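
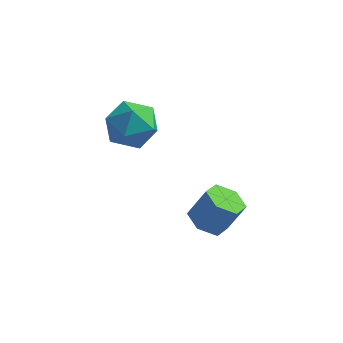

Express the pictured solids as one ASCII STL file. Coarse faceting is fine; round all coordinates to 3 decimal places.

solid 
facet normal -0.444 -0.202 -0.873
outer loop
vertex 2.886 2.506 -1.915
vertex 2.105 2.338 -1.479
vertex 2.293 3.18 -1.769
endloop
endfacet
facet normal 0.615 0.641 -0.460
outer loop
vertex 2.886 2.506 -1.915
vertex 2.293 3.18 -1.769
vertex 3.556 2.81 -0.596
endloop
endfacet
facet normal 0.615 0.641 -0.460
outer loop
vertex 3.556 2.81 -0.596
vertex 2.293 3.18 -1.769
vertex 2.962 3.484 -0.45
endloop
endfacet
facet normal 0.443 0.201 0.874
outer loop
vertex 3.556 2.81 -0.596
vertex 2.962 3.484 -0.45
vertex 2.775 2.642 -0.161
endloop
endfacet
facet normal -0.444 -0.202 -0.873
outer loop
vertex 2.293 3.18 -1.769
vertex 2.105 2.338 -1.479
vertex 1.511 3.012 -1.333
endloop
endfacet
facet normal -0.257 0.962 -0.091
outer loop
vertex 2.293 3.18 -1.769
vertex 1.511 3.012 -1.333
vertex 2.962 3.484 -0.45
endloop
endfacet
facet normal -0.258 0.962 -0.091
outer loop
vertex 2.962 3.484 -0.45
vertex 1.511 3.012 -1.333
vertex 2.181 3.316 -0.015
endloop
endfacet
facet normal 0.443 0.201 0.874
outer loop
vertex 2.962 3.484 -0.45
vertex 2.181 3.316 -0.015
vertex 2.775 2.642 -0.161
endloop
endfacet
facet normal -0.443 -0.201 -0.874
outer loop
vertex 1.511 3.012 -1.333
vertex 2.105 2.338 -1.479
vertex 1.324 2.17 -1.044
endloop
endfacet
facet normal -0.872 0.321 0.369
outer loop
vertex 1.511 3.012 -1.333
vertex 1.324 2.17 -1.044
vertex 2.181 3.316 -0.015
endloop
endfacet
facet normal -0.872 0.321 0.369
outer loop
vertex 2.181 3.316 -0.015
vertex 1.324 2.17 -1.044
vertex 1.994 2.474 0.275
endloop
endfacet
facet normal 0.444 0.202 0.873
outer loop
vertex 2.181 3.316 -0.015
vertex 1.994 2.474 0.275
vertex 2.775 2.642 -0.161
endloop
endfacet
facet normal -0.443 -0.201 -0.874
outer loop
vertex 1.324 2.17 -1.044
vertex 2.105 2.338 -1.479
vertex 1.918 1.496 -1.19
endloop
endfacet
facet normal -0.614 -0.641 0.460
outer loop
vertex 1.324 2.17 -1.044
vertex 1.918 1.496 -1.19
vertex 1.994 2.474 0.275
endloop
endfacet
facet normal -0.615 -0.641 0.460
outer loop
vertex 1.994 2.474 0.275
vertex 1.918 1.496 -1.19
vertex 2.587 1.8 0.129
endloop
endfacet
facet normal 0.444 0.202 0.873
outer loop
vertex 1.994 2.474 0.275
vertex 2.587 1.8 0.129
vertex 2.775 2.642 -0.161
endloop
endfacet
facet normal -0.443 -0.201 -0.874
outer loop
vertex 1.918 1.496 -1.19
vertex 2.105 2.338 -1.479
vertex 2.699 1.664 -1.625
endloop
endfacet
facet normal 0.258 -0.962 0.091
outer loop
vertex 1.918 1.496 -1.19
vertex 2.699 1.664 -1.625
vertex 2.587 1.8 0.129
endloop
endfacet
facet normal 0.257 -0.962 0.091
outer loop
vertex 2.587 1.8 0.129
vertex 2.699 1.664 -1.625
vertex 3.369 1.968 -0.307
endloop
endfacet
facet normal 0.444 0.202 0.873
outer loop
vertex 2.587 1.8 0.129
vertex 3.369 1.968 -0.307
vertex 2.775 2.642 -0.161
endloop
endfacet
facet normal -0.444 -0.202 -0.873
outer loop
vertex 2.699 1.664 -1.625
vertex 2.105 2.338 -1.479
vertex 2.886 2.506 -1.915
endloop
endfacet
facet normal 0.872 -0.321 -0.369
outer loop
vertex 2.699 1.664 -1.625
vertex 2.886 2.506 -1.915
vertex 3.369 1.968 -0.307
endloop
endfacet
facet normal 0.872 -0.320 -0.369
outer loop
vertex 3.369 1.968 -0.307
vertex 2.886 2.506 -1.915
vertex 3.556 2.81 -0.596
endloop
endfacet
facet normal 0.443 0.201 0.874
outer loop
vertex 3.369 1.968 -0.307
vertex 3.556 2.81 -0.596
vertex 2.775 2.642 -0.161
endloop
endfacet
facet normal -0.589 0.806 0.061
outer loop
vertex -1.121 3.827 3.244
vertex -2.09 3.122 3.197
vertex -1.601 3.4 4.256
endloop
endfacet
facet normal 0.029 0.916 0.400
outer loop
vertex -1.121 3.827 3.244
vertex -1.601 3.4 4.256
vertex -0.41 3.422 4.119
endloop
endfacet
facet normal 0.557 0.827 -0.070
outer loop
vertex -1.121 3.827 3.244
vertex -0.41 3.422 4.119
vertex -0.163 3.159 2.976
endloop
endfacet
facet normal 0.266 0.662 -0.700
outer loop
vertex -1.121 3.827 3.244
vertex -0.163 3.159 2.976
vertex -1.201 2.973 2.406
endloop
endfacet
facet normal -0.442 0.649 -0.619
outer loop
vertex -1.121 3.827 3.244
vertex -1.201 2.973 2.406
vertex -2.09 3.122 3.197
endloop
endfacet
facet normal 0.096 0.415 0.904
outer loop
vertex -0.41 3.422 4.119
vertex -1.601 3.4 4.256
vertex -0.939 2.467 4.614
endloop
endfacet
facet normal -0.904 0.237 0.355
outer loop
vertex -1.601 3.4 4.256
vertex -2.09 3.122 3.197
vertex -1.977 2.281 4.044
endloop
endfacet
facet normal -0.666 -0.017 -0.746
outer loop
vertex -2.09 3.122 3.197
vertex -1.201 2.973 2.406
vertex -1.73 2.018 2.901
endloop
endfacet
facet normal 0.481 0.005 -0.877
outer loop
vertex -1.201 2.973 2.406
vertex -0.163 3.159 2.976
vertex -0.539 2.04 2.764
endloop
endfacet
facet normal 0.952 0.272 0.143
outer loop
vertex -0.163 3.159 2.976
vertex -0.41 3.422 4.119
vertex -0.05 2.318 3.823
endloop
endfacet
facet normal -0.266 -0.662 0.700
outer loop
vertex -1.019 1.613 3.776
vertex -0.939 2.467 4.614
vertex -1.977 2.281 4.044
endloop
endfacet
facet normal -0.557 -0.827 0.070
outer loop
vertex -1.019 1.613 3.776
vertex -1.977 2.281 4.044
vertex -1.73 2.018 2.901
endloop
endfacet
facet normal -0.029 -0.916 -0.400
outer loop
vertex -1.019 1.613 3.776
vertex -1.73 2.018 2.901
vertex -0.539 2.04 2.764
endloop
endfacet
facet normal 0.589 -0.806 -0.061
outer loop
vertex -1.019 1.613 3.776
vertex -0.539 2.04 2.764
vertex -0.05 2.318 3.823
endloop
endfacet
facet normal 0.442 -0.649 0.619
outer loop
vertex -1.019 1.613 3.776
vertex -0.05 2.318 3.823
vertex -0.939 2.467 4.614
endloop
endfacet
facet normal -0.481 -0.005 0.877
outer loop
vertex -1.977 2.281 4.044
vertex -0.939 2.467 4.614
vertex -1.601 3.4 4.256
endloop
endfacet
facet normal -0.952 -0.272 -0.143
outer loop
vertex -1.73 2.018 2.901
vertex -1.977 2.281 4.044
vertex -2.09 3.122 3.197
endloop
endfacet
facet normal -0.096 -0.415 -0.904
outer loop
vertex -0.539 2.04 2.764
vertex -1.73 2.018 2.901
vertex -1.201 2.973 2.406
endloop
endfacet
facet normal 0.904 -0.237 -0.355
outer loop
vertex -0.05 2.318 3.823
vertex -0.539 2.04 2.764
vertex -0.163 3.159 2.976
endloop
endfacet
facet normal 0.666 0.017 0.746
outer loop
vertex -0.939 2.467 4.614
vertex -0.05 2.318 3.823
vertex -0.41 3.422 4.119
endloop
endfacet

endsolid


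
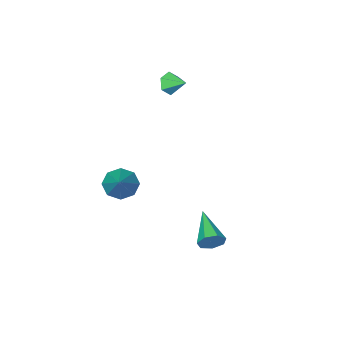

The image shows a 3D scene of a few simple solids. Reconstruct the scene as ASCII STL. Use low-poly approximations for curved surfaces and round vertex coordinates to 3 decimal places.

solid 
facet normal -0.457 -0.626 -0.632
outer loop
vertex 1.056 -1.195 -3.097
vertex 0.745 -1.633 -2.439
vertex 0.478 -0.971 -2.901
endloop
endfacet
facet normal 0.195 0.881 -0.432
outer loop
vertex 1.056 -1.195 -3.097
vertex 0.478 -0.971 -2.901
vertex 1.655 -0.387 -1.181
endloop
endfacet
facet normal -0.458 -0.626 -0.632
outer loop
vertex 0.478 -0.971 -2.901
vertex 0.745 -1.633 -2.439
vertex 0.056 -1.135 -2.433
endloop
endfacet
facet normal -0.399 0.916 -0.038
outer loop
vertex 0.478 -0.971 -2.901
vertex 0.056 -1.135 -2.433
vertex 1.655 -0.387 -1.181
endloop
endfacet
facet normal -0.457 -0.625 -0.632
outer loop
vertex 0.056 -1.135 -2.433
vertex 0.745 -1.633 -2.439
vertex 0.038 -1.591 -1.969
endloop
endfacet
facet normal -0.659 0.549 0.514
outer loop
vertex 0.056 -1.135 -2.433
vertex 0.038 -1.591 -1.969
vertex 1.655 -0.387 -1.181
endloop
endfacet
facet normal -0.457 -0.626 -0.632
outer loop
vertex 0.038 -1.591 -1.969
vertex 0.745 -1.633 -2.439
vertex 0.434 -2.071 -1.78
endloop
endfacet
facet normal -0.435 -0.005 0.900
outer loop
vertex 0.038 -1.591 -1.969
vertex 0.434 -2.071 -1.78
vertex 1.655 -0.387 -1.181
endloop
endfacet
facet normal -0.456 -0.627 -0.632
outer loop
vertex 0.434 -2.071 -1.78
vertex 0.745 -1.633 -2.439
vertex 1.012 -2.294 -1.976
endloop
endfacet
facet normal 0.141 -0.421 0.896
outer loop
vertex 0.434 -2.071 -1.78
vertex 1.012 -2.294 -1.976
vertex 1.655 -0.387 -1.181
endloop
endfacet
facet normal -0.458 -0.627 -0.631
outer loop
vertex 1.012 -2.294 -1.976
vertex 0.745 -1.633 -2.439
vertex 1.434 -2.131 -2.444
endloop
endfacet
facet normal 0.734 -0.457 0.503
outer loop
vertex 1.012 -2.294 -1.976
vertex 1.434 -2.131 -2.444
vertex 1.655 -0.387 -1.181
endloop
endfacet
facet normal -0.457 -0.626 -0.632
outer loop
vertex 1.434 -2.131 -2.444
vertex 0.745 -1.633 -2.439
vertex 1.452 -1.675 -2.908
endloop
endfacet
facet normal 0.995 -0.090 -0.050
outer loop
vertex 1.434 -2.131 -2.444
vertex 1.452 -1.675 -2.908
vertex 1.655 -0.387 -1.181
endloop
endfacet
facet normal -0.457 -0.626 -0.632
outer loop
vertex 1.452 -1.675 -2.908
vertex 0.745 -1.633 -2.439
vertex 1.056 -1.195 -3.097
endloop
endfacet
facet normal 0.771 0.464 -0.437
outer loop
vertex 1.452 -1.675 -2.908
vertex 1.056 -1.195 -3.097
vertex 1.655 -0.387 -1.181
endloop
endfacet
facet normal 0.382 0.854 -0.353
outer loop
vertex -0.118 3.432 -3.268
vertex -0.531 3.404 -3.782
vertex -0.624 3.689 -3.194
endloop
endfacet
facet normal 0.145 0.001 0.989
outer loop
vertex -0.118 3.432 -3.268
vertex -0.624 3.689 -3.194
vertex -1.269 1.756 -3.098
endloop
endfacet
facet normal 0.383 0.854 -0.353
outer loop
vertex -0.624 3.689 -3.194
vertex -0.531 3.404 -3.782
vertex -1.06 3.732 -3.563
endloop
endfacet
facet normal -0.613 0.242 0.752
outer loop
vertex -0.624 3.689 -3.194
vertex -1.06 3.732 -3.563
vertex -1.269 1.756 -3.098
endloop
endfacet
facet normal 0.382 0.853 -0.355
outer loop
vertex -1.06 3.732 -3.563
vertex -0.531 3.404 -3.782
vertex -1.098 3.527 -4.096
endloop
endfacet
facet normal -0.993 0.112 0.028
outer loop
vertex -1.06 3.732 -3.563
vertex -1.098 3.527 -4.096
vertex -1.269 1.756 -3.098
endloop
endfacet
facet normal 0.382 0.853 -0.356
outer loop
vertex -1.098 3.527 -4.096
vertex -0.531 3.404 -3.782
vertex -0.709 3.229 -4.393
endloop
endfacet
facet normal -0.711 -0.292 -0.639
outer loop
vertex -1.098 3.527 -4.096
vertex -0.709 3.229 -4.393
vertex -1.269 1.756 -3.098
endloop
endfacet
facet normal 0.382 0.853 -0.356
outer loop
vertex -0.709 3.229 -4.393
vertex -0.531 3.404 -3.782
vertex -0.186 3.063 -4.23
endloop
endfacet
facet normal 0.022 -0.665 -0.747
outer loop
vertex -0.709 3.229 -4.393
vertex -0.186 3.063 -4.23
vertex -1.269 1.756 -3.098
endloop
endfacet
facet normal 0.383 0.853 -0.354
outer loop
vertex -0.186 3.063 -4.23
vertex -0.531 3.404 -3.782
vertex 0.077 3.153 -3.729
endloop
endfacet
facet normal 0.654 -0.726 -0.213
outer loop
vertex -0.186 3.063 -4.23
vertex 0.077 3.153 -3.729
vertex -1.269 1.756 -3.098
endloop
endfacet
facet normal 0.383 0.853 -0.354
outer loop
vertex 0.077 3.153 -3.729
vertex -0.531 3.404 -3.782
vertex -0.118 3.432 -3.268
endloop
endfacet
facet normal 0.708 -0.430 0.560
outer loop
vertex 0.077 3.153 -3.729
vertex -0.118 3.432 -3.268
vertex -1.269 1.756 -3.098
endloop
endfacet
facet normal 0.245 -0.881 -0.404
outer loop
vertex -2.185 -2.657 2.854
vertex -2.626 -2.565 2.386
vertex -2.016 -2.357 2.302
endloop
endfacet
facet normal 0.697 0.519 0.495
outer loop
vertex -2.185 -2.657 2.854
vertex -2.016 -2.357 2.302
vertex -2.874 -1.675 2.794
endloop
endfacet
facet normal 0.245 -0.881 -0.404
outer loop
vertex -2.016 -2.357 2.302
vertex -2.626 -2.565 2.386
vertex -2.458 -2.265 1.834
endloop
endfacet
facet normal 0.485 0.823 -0.296
outer loop
vertex -2.016 -2.357 2.302
vertex -2.458 -2.265 1.834
vertex -2.874 -1.675 2.794
endloop
endfacet
facet normal 0.245 -0.881 -0.404
outer loop
vertex -2.458 -2.265 1.834
vertex -2.626 -2.565 2.386
vertex -3.068 -2.473 1.918
endloop
endfacet
facet normal -0.332 0.733 -0.594
outer loop
vertex -2.458 -2.265 1.834
vertex -3.068 -2.473 1.918
vertex -2.874 -1.675 2.794
endloop
endfacet
facet normal 0.245 -0.881 -0.405
outer loop
vertex -3.068 -2.473 1.918
vertex -2.626 -2.565 2.386
vertex -3.236 -2.773 2.469
endloop
endfacet
facet normal -0.936 0.338 -0.101
outer loop
vertex -3.068 -2.473 1.918
vertex -3.236 -2.773 2.469
vertex -2.874 -1.675 2.794
endloop
endfacet
facet normal 0.245 -0.881 -0.404
outer loop
vertex -3.236 -2.773 2.469
vertex -2.626 -2.565 2.386
vertex -2.795 -2.865 2.937
endloop
endfacet
facet normal -0.724 0.035 0.689
outer loop
vertex -3.236 -2.773 2.469
vertex -2.795 -2.865 2.937
vertex -2.874 -1.675 2.794
endloop
endfacet
facet normal 0.245 -0.881 -0.404
outer loop
vertex -2.795 -2.865 2.937
vertex -2.626 -2.565 2.386
vertex -2.185 -2.657 2.854
endloop
endfacet
facet normal 0.092 0.125 0.988
outer loop
vertex -2.795 -2.865 2.937
vertex -2.185 -2.657 2.854
vertex -2.874 -1.675 2.794
endloop
endfacet

endsolid


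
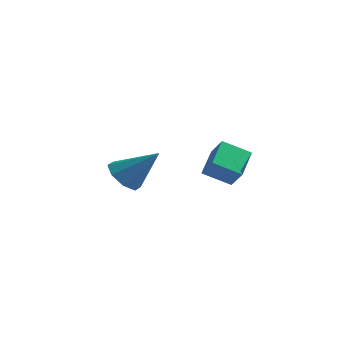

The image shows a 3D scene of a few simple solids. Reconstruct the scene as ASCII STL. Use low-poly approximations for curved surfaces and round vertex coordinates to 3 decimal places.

solid 
facet normal -0.599 0.337 -0.727
outer loop
vertex 1.617 0.783 3.533
vertex 2.684 1.313 2.899
vertex 1.809 -0.51 2.776
endloop
endfacet
facet normal -0.791 -0.393 0.470
outer loop
vertex 2.456 -0.873 3.561
vertex 1.617 0.783 3.533
vertex 1.809 -0.51 2.776
endloop
endfacet
facet normal -0.599 0.336 -0.727
outer loop
vertex 1.809 -0.51 2.776
vertex 2.684 1.313 2.899
vertex 2.877 0.02 2.142
endloop
endfacet
facet normal 0.127 -0.856 -0.501
outer loop
vertex 2.877 0.02 2.142
vertex 2.456 -0.873 3.561
vertex 1.809 -0.51 2.776
endloop
endfacet
facet normal -0.128 0.856 0.501
outer loop
vertex 1.617 0.783 3.533
vertex 3.331 0.95 3.684
vertex 2.684 1.313 2.899
endloop
endfacet
facet normal -0.791 -0.393 0.469
outer loop
vertex 2.263 0.42 4.318
vertex 1.617 0.783 3.533
vertex 2.456 -0.873 3.561
endloop
endfacet
facet normal -0.128 0.856 0.501
outer loop
vertex 2.263 0.42 4.318
vertex 3.331 0.95 3.684
vertex 1.617 0.783 3.533
endloop
endfacet
facet normal 0.790 0.393 -0.470
outer loop
vertex 2.684 1.313 2.899
vertex 3.331 0.95 3.684
vertex 2.877 0.02 2.142
endloop
endfacet
facet normal 0.128 -0.856 -0.501
outer loop
vertex 3.523 -0.343 2.927
vertex 2.456 -0.873 3.561
vertex 2.877 0.02 2.142
endloop
endfacet
facet normal 0.791 0.392 -0.470
outer loop
vertex 2.877 0.02 2.142
vertex 3.331 0.95 3.684
vertex 3.523 -0.343 2.927
endloop
endfacet
facet normal 0.599 -0.336 0.727
outer loop
vertex 3.523 -0.343 2.927
vertex 2.263 0.42 4.318
vertex 2.456 -0.873 3.561
endloop
endfacet
facet normal 0.599 -0.337 0.727
outer loop
vertex 3.331 0.95 3.684
vertex 2.263 0.42 4.318
vertex 3.523 -0.343 2.927
endloop
endfacet
facet normal -0.701 -0.182 -0.689
outer loop
vertex -2.076 1.615 0.658
vertex -2.629 1.19 1.333
vertex -2.532 2.094 0.995
endloop
endfacet
facet normal 0.610 0.753 -0.246
outer loop
vertex -2.076 1.615 0.658
vertex -2.532 2.094 0.995
vertex -1.171 1.57 2.767
endloop
endfacet
facet normal -0.701 -0.183 -0.689
outer loop
vertex -2.532 2.094 0.995
vertex -2.629 1.19 1.333
vertex -3.045 2.044 1.53
endloop
endfacet
facet normal 0.114 0.973 0.200
outer loop
vertex -2.532 2.094 0.995
vertex -3.045 2.044 1.53
vertex -1.171 1.57 2.767
endloop
endfacet
facet normal -0.701 -0.182 -0.689
outer loop
vertex -3.045 2.044 1.53
vertex -2.629 1.19 1.333
vertex -3.314 1.494 1.949
endloop
endfacet
facet normal -0.287 0.665 0.689
outer loop
vertex -3.045 2.044 1.53
vertex -3.314 1.494 1.949
vertex -1.171 1.57 2.767
endloop
endfacet
facet normal -0.701 -0.183 -0.689
outer loop
vertex -3.314 1.494 1.949
vertex -2.629 1.19 1.333
vertex -3.182 0.765 2.008
endloop
endfacet
facet normal -0.357 0.011 0.934
outer loop
vertex -3.314 1.494 1.949
vertex -3.182 0.765 2.008
vertex -1.171 1.57 2.767
endloop
endfacet
facet normal -0.701 -0.182 -0.689
outer loop
vertex -3.182 0.765 2.008
vertex -2.629 1.19 1.333
vertex -2.726 0.286 1.671
endloop
endfacet
facet normal -0.055 -0.609 0.791
outer loop
vertex -3.182 0.765 2.008
vertex -2.726 0.286 1.671
vertex -1.171 1.57 2.767
endloop
endfacet
facet normal -0.701 -0.183 -0.689
outer loop
vertex -2.726 0.286 1.671
vertex -2.629 1.19 1.333
vertex -2.213 0.336 1.136
endloop
endfacet
facet normal 0.441 -0.829 0.345
outer loop
vertex -2.726 0.286 1.671
vertex -2.213 0.336 1.136
vertex -1.171 1.57 2.767
endloop
endfacet
facet normal -0.701 -0.182 -0.689
outer loop
vertex -2.213 0.336 1.136
vertex -2.629 1.19 1.333
vertex -1.944 0.886 0.717
endloop
endfacet
facet normal 0.841 -0.521 -0.144
outer loop
vertex -2.213 0.336 1.136
vertex -1.944 0.886 0.717
vertex -1.171 1.57 2.767
endloop
endfacet
facet normal -0.701 -0.183 -0.689
outer loop
vertex -1.944 0.886 0.717
vertex -2.629 1.19 1.333
vertex -2.076 1.615 0.658
endloop
endfacet
facet normal 0.912 0.134 -0.388
outer loop
vertex -1.944 0.886 0.717
vertex -2.076 1.615 0.658
vertex -1.171 1.57 2.767
endloop
endfacet

endsolid


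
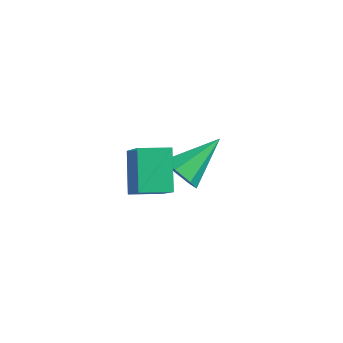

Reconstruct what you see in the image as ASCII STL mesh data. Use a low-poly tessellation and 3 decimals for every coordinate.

solid 
facet normal -0.571 -0.811 0.124
outer loop
vertex -1.986 -0.965 -0.828
vertex -2.752 -0.259 0.265
vertex -3.025 -0.4 -1.92
endloop
endfacet
facet normal 0.507 -0.468 -0.724
outer loop
vertex -2.448 0.419 -2.045
vertex -1.986 -0.965 -0.828
vertex -3.025 -0.4 -1.92
endloop
endfacet
facet normal -0.571 -0.811 0.124
outer loop
vertex -3.025 -0.4 -1.92
vertex -2.752 -0.259 0.265
vertex -3.791 0.306 -0.827
endloop
endfacet
facet normal -0.645 0.351 -0.679
outer loop
vertex -3.791 0.306 -0.827
vertex -2.448 0.419 -2.045
vertex -3.025 -0.4 -1.92
endloop
endfacet
facet normal 0.645 -0.351 0.679
outer loop
vertex -1.986 -0.965 -0.828
vertex -2.175 0.56 0.14
vertex -2.752 -0.259 0.265
endloop
endfacet
facet normal 0.507 -0.468 -0.724
outer loop
vertex -1.409 -0.146 -0.953
vertex -1.986 -0.965 -0.828
vertex -2.448 0.419 -2.045
endloop
endfacet
facet normal 0.645 -0.351 0.679
outer loop
vertex -1.409 -0.146 -0.953
vertex -2.175 0.56 0.14
vertex -1.986 -0.965 -0.828
endloop
endfacet
facet normal -0.507 0.468 0.724
outer loop
vertex -2.752 -0.259 0.265
vertex -2.175 0.56 0.14
vertex -3.791 0.306 -0.827
endloop
endfacet
facet normal -0.645 0.351 -0.679
outer loop
vertex -3.214 1.125 -0.952
vertex -2.448 0.419 -2.045
vertex -3.791 0.306 -0.827
endloop
endfacet
facet normal -0.507 0.468 0.724
outer loop
vertex -3.791 0.306 -0.827
vertex -2.175 0.56 0.14
vertex -3.214 1.125 -0.952
endloop
endfacet
facet normal 0.571 0.811 -0.124
outer loop
vertex -3.214 1.125 -0.952
vertex -1.409 -0.146 -0.953
vertex -2.448 0.419 -2.045
endloop
endfacet
facet normal 0.571 0.811 -0.124
outer loop
vertex -2.175 0.56 0.14
vertex -1.409 -0.146 -0.953
vertex -3.214 1.125 -0.952
endloop
endfacet
facet normal -0.133 -0.850 -0.510
outer loop
vertex -3.146 2.558 -3.58
vertex -3.781 2.43 -3.201
vertex -3.688 2.802 -3.845
endloop
endfacet
facet normal 0.550 0.644 -0.532
outer loop
vertex -3.146 2.558 -3.58
vertex -3.688 2.802 -3.845
vertex -3.539 3.97 -2.279
endloop
endfacet
facet normal -0.133 -0.850 -0.510
outer loop
vertex -3.688 2.802 -3.845
vertex -3.781 2.43 -3.201
vertex -4.299 2.766 -3.626
endloop
endfacet
facet normal -0.248 0.788 -0.564
outer loop
vertex -3.688 2.802 -3.845
vertex -4.299 2.766 -3.626
vertex -3.539 3.97 -2.279
endloop
endfacet
facet normal -0.134 -0.850 -0.509
outer loop
vertex -4.299 2.766 -3.626
vertex -3.781 2.43 -3.201
vertex -4.52 2.478 -3.086
endloop
endfacet
facet normal -0.826 0.563 -0.038
outer loop
vertex -4.299 2.766 -3.626
vertex -4.52 2.478 -3.086
vertex -3.539 3.97 -2.279
endloop
endfacet
facet normal -0.134 -0.851 -0.508
outer loop
vertex -4.52 2.478 -3.086
vertex -3.781 2.43 -3.201
vertex -4.184 2.154 -2.632
endloop
endfacet
facet normal -0.746 0.138 0.651
outer loop
vertex -4.52 2.478 -3.086
vertex -4.184 2.154 -2.632
vertex -3.539 3.97 -2.279
endloop
endfacet
facet normal -0.134 -0.851 -0.508
outer loop
vertex -4.184 2.154 -2.632
vertex -3.781 2.43 -3.201
vertex -3.544 2.038 -2.607
endloop
endfacet
facet normal -0.069 -0.167 0.984
outer loop
vertex -4.184 2.154 -2.632
vertex -3.544 2.038 -2.607
vertex -3.539 3.97 -2.279
endloop
endfacet
facet normal -0.132 -0.851 -0.509
outer loop
vertex -3.544 2.038 -2.607
vertex -3.781 2.43 -3.201
vertex -3.082 2.218 -3.028
endloop
endfacet
facet normal 0.694 -0.122 0.709
outer loop
vertex -3.544 2.038 -2.607
vertex -3.082 2.218 -3.028
vertex -3.539 3.97 -2.279
endloop
endfacet
facet normal -0.132 -0.851 -0.509
outer loop
vertex -3.082 2.218 -3.028
vertex -3.781 2.43 -3.201
vertex -3.146 2.558 -3.58
endloop
endfacet
facet normal 0.971 0.238 0.034
outer loop
vertex -3.082 2.218 -3.028
vertex -3.146 2.558 -3.58
vertex -3.539 3.97 -2.279
endloop
endfacet

endsolid


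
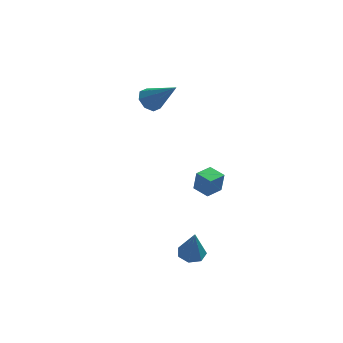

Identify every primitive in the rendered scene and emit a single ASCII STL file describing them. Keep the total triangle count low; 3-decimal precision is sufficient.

solid 
facet normal -0.117 0.264 -0.957
outer loop
vertex 3.884 -2.742 -4.608
vertex 3.126 -2.864 -4.549
vertex 3.52 -2.215 -4.418
endloop
endfacet
facet normal 0.821 0.434 0.371
outer loop
vertex 3.884 -2.742 -4.608
vertex 3.52 -2.215 -4.418
vertex 3.354 -3.376 -2.691
endloop
endfacet
facet normal -0.118 0.265 -0.957
outer loop
vertex 3.52 -2.215 -4.418
vertex 3.126 -2.864 -4.549
vertex 2.859 -2.177 -4.326
endloop
endfacet
facet normal 0.125 0.818 0.562
outer loop
vertex 3.52 -2.215 -4.418
vertex 2.859 -2.177 -4.326
vertex 3.354 -3.376 -2.691
endloop
endfacet
facet normal -0.118 0.265 -0.957
outer loop
vertex 2.859 -2.177 -4.326
vertex 3.126 -2.864 -4.549
vertex 2.4 -2.656 -4.402
endloop
endfacet
facet normal -0.636 0.518 0.572
outer loop
vertex 2.859 -2.177 -4.326
vertex 2.4 -2.656 -4.402
vertex 3.354 -3.376 -2.691
endloop
endfacet
facet normal -0.118 0.264 -0.957
outer loop
vertex 2.4 -2.656 -4.402
vertex 3.126 -2.864 -4.549
vertex 2.487 -3.291 -4.588
endloop
endfacet
facet normal -0.888 -0.237 0.395
outer loop
vertex 2.4 -2.656 -4.402
vertex 2.487 -3.291 -4.588
vertex 3.354 -3.376 -2.691
endloop
endfacet
facet normal -0.117 0.263 -0.958
outer loop
vertex 2.487 -3.291 -4.588
vertex 3.126 -2.864 -4.549
vertex 3.056 -3.605 -4.744
endloop
endfacet
facet normal -0.442 -0.882 0.163
outer loop
vertex 2.487 -3.291 -4.588
vertex 3.056 -3.605 -4.744
vertex 3.354 -3.376 -2.691
endloop
endfacet
facet normal -0.117 0.263 -0.958
outer loop
vertex 3.056 -3.605 -4.744
vertex 3.126 -2.864 -4.549
vertex 3.678 -3.361 -4.753
endloop
endfacet
facet normal 0.365 -0.929 0.051
outer loop
vertex 3.056 -3.605 -4.744
vertex 3.678 -3.361 -4.753
vertex 3.354 -3.376 -2.691
endloop
endfacet
facet normal -0.117 0.263 -0.958
outer loop
vertex 3.678 -3.361 -4.753
vertex 3.126 -2.864 -4.549
vertex 3.884 -2.742 -4.608
endloop
endfacet
facet normal 0.928 -0.343 0.143
outer loop
vertex 3.678 -3.361 -4.753
vertex 3.884 -2.742 -4.608
vertex 3.354 -3.376 -2.691
endloop
endfacet
facet normal -0.687 0.267 -0.676
outer loop
vertex 0.52 4.264 2.18
vertex -0.005 3.741 2.507
vertex 0.178 4.52 2.629
endloop
endfacet
facet normal 0.671 0.735 0.092
outer loop
vertex 0.52 4.264 2.18
vertex 0.178 4.52 2.629
vertex 1.485 3.159 3.973
endloop
endfacet
facet normal -0.687 0.267 -0.675
outer loop
vertex 0.178 4.52 2.629
vertex -0.005 3.741 2.507
vertex -0.271 4.32 3.007
endloop
endfacet
facet normal 0.173 0.771 0.613
outer loop
vertex 0.178 4.52 2.629
vertex -0.271 4.32 3.007
vertex 1.485 3.159 3.973
endloop
endfacet
facet normal -0.686 0.269 -0.676
outer loop
vertex -0.271 4.32 3.007
vertex -0.005 3.741 2.507
vertex -0.565 3.781 3.091
endloop
endfacet
facet normal -0.297 0.303 0.905
outer loop
vertex -0.271 4.32 3.007
vertex -0.565 3.781 3.091
vertex 1.485 3.159 3.973
endloop
endfacet
facet normal -0.686 0.267 -0.676
outer loop
vertex -0.565 3.781 3.091
vertex -0.005 3.741 2.507
vertex -0.53 3.218 2.833
endloop
endfacet
facet normal -0.461 -0.393 0.795
outer loop
vertex -0.565 3.781 3.091
vertex -0.53 3.218 2.833
vertex 1.485 3.159 3.973
endloop
endfacet
facet normal -0.687 0.269 -0.675
outer loop
vertex -0.53 3.218 2.833
vertex -0.005 3.741 2.507
vertex -0.189 2.961 2.384
endloop
endfacet
facet normal -0.225 -0.909 0.350
outer loop
vertex -0.53 3.218 2.833
vertex -0.189 2.961 2.384
vertex 1.485 3.159 3.973
endloop
endfacet
facet normal -0.686 0.268 -0.676
outer loop
vertex -0.189 2.961 2.384
vertex -0.005 3.741 2.507
vertex 0.261 3.161 2.007
endloop
endfacet
facet normal 0.276 -0.946 -0.173
outer loop
vertex -0.189 2.961 2.384
vertex 0.261 3.161 2.007
vertex 1.485 3.159 3.973
endloop
endfacet
facet normal -0.688 0.267 -0.675
outer loop
vertex 0.261 3.161 2.007
vertex -0.005 3.741 2.507
vertex 0.554 3.701 1.922
endloop
endfacet
facet normal 0.746 -0.478 -0.465
outer loop
vertex 0.261 3.161 2.007
vertex 0.554 3.701 1.922
vertex 1.485 3.159 3.973
endloop
endfacet
facet normal -0.687 0.268 -0.675
outer loop
vertex 0.554 3.701 1.922
vertex -0.005 3.741 2.507
vertex 0.52 4.264 2.18
endloop
endfacet
facet normal 0.909 0.218 -0.355
outer loop
vertex 0.554 3.701 1.922
vertex 0.52 4.264 2.18
vertex 1.485 3.159 3.973
endloop
endfacet
facet normal -0.799 0.589 0.123
outer loop
vertex 2.812 1.288 -1.388
vertex 3.441 2.152 -1.436
vertex 2.656 1.334 -2.617
endloop
endfacet
facet normal -0.588 -0.808 0.044
outer loop
vertex 3.479 0.728 -2.744
vertex 2.812 1.288 -1.388
vertex 2.656 1.334 -2.617
endloop
endfacet
facet normal -0.799 0.589 0.123
outer loop
vertex 2.656 1.334 -2.617
vertex 3.441 2.152 -1.436
vertex 3.285 2.198 -2.665
endloop
endfacet
facet normal -0.126 0.037 -0.991
outer loop
vertex 3.285 2.198 -2.665
vertex 3.479 0.728 -2.744
vertex 2.656 1.334 -2.617
endloop
endfacet
facet normal 0.126 -0.037 0.991
outer loop
vertex 2.812 1.288 -1.388
vertex 4.264 1.546 -1.563
vertex 3.441 2.152 -1.436
endloop
endfacet
facet normal -0.588 -0.808 0.044
outer loop
vertex 3.635 0.682 -1.515
vertex 2.812 1.288 -1.388
vertex 3.479 0.728 -2.744
endloop
endfacet
facet normal 0.126 -0.037 0.991
outer loop
vertex 3.635 0.682 -1.515
vertex 4.264 1.546 -1.563
vertex 2.812 1.288 -1.388
endloop
endfacet
facet normal 0.588 0.808 -0.044
outer loop
vertex 3.441 2.152 -1.436
vertex 4.264 1.546 -1.563
vertex 3.285 2.198 -2.665
endloop
endfacet
facet normal -0.126 0.037 -0.991
outer loop
vertex 4.108 1.592 -2.792
vertex 3.479 0.728 -2.744
vertex 3.285 2.198 -2.665
endloop
endfacet
facet normal 0.588 0.808 -0.044
outer loop
vertex 3.285 2.198 -2.665
vertex 4.264 1.546 -1.563
vertex 4.108 1.592 -2.792
endloop
endfacet
facet normal 0.799 -0.589 -0.123
outer loop
vertex 4.108 1.592 -2.792
vertex 3.635 0.682 -1.515
vertex 3.479 0.728 -2.744
endloop
endfacet
facet normal 0.799 -0.589 -0.123
outer loop
vertex 4.264 1.546 -1.563
vertex 3.635 0.682 -1.515
vertex 4.108 1.592 -2.792
endloop
endfacet

endsolid


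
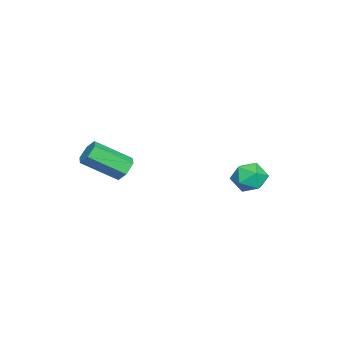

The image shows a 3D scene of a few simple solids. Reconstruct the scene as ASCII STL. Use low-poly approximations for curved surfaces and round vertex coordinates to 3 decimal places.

solid 
facet normal -0.252 0.793 -0.554
outer loop
vertex 3.801 -0.496 2.426
vertex 3.426 -0.322 2.846
vertex 3.986 -0.137 2.856
endloop
endfacet
facet normal 0.916 0.009 -0.402
outer loop
vertex 3.801 -0.496 2.426
vertex 3.986 -0.137 2.856
vertex 4.23 -1.853 3.374
endloop
endfacet
facet normal 0.916 0.009 -0.402
outer loop
vertex 4.23 -1.853 3.374
vertex 3.986 -0.137 2.856
vertex 4.415 -1.494 3.804
endloop
endfacet
facet normal 0.250 -0.793 0.555
outer loop
vertex 4.23 -1.853 3.374
vertex 4.415 -1.494 3.804
vertex 3.854 -1.678 3.794
endloop
endfacet
facet normal -0.252 0.793 -0.554
outer loop
vertex 3.986 -0.137 2.856
vertex 3.426 -0.322 2.846
vertex 3.61 0.037 3.276
endloop
endfacet
facet normal 0.728 0.532 0.432
outer loop
vertex 3.986 -0.137 2.856
vertex 3.61 0.037 3.276
vertex 4.415 -1.494 3.804
endloop
endfacet
facet normal 0.729 0.532 0.431
outer loop
vertex 4.415 -1.494 3.804
vertex 3.61 0.037 3.276
vertex 4.039 -1.319 4.224
endloop
endfacet
facet normal 0.250 -0.793 0.555
outer loop
vertex 4.415 -1.494 3.804
vertex 4.039 -1.319 4.224
vertex 3.854 -1.678 3.794
endloop
endfacet
facet normal -0.251 0.793 -0.555
outer loop
vertex 3.61 0.037 3.276
vertex 3.426 -0.322 2.846
vertex 3.05 -0.147 3.266
endloop
endfacet
facet normal -0.187 0.523 0.832
outer loop
vertex 3.61 0.037 3.276
vertex 3.05 -0.147 3.266
vertex 4.039 -1.319 4.224
endloop
endfacet
facet normal -0.187 0.522 0.832
outer loop
vertex 4.039 -1.319 4.224
vertex 3.05 -0.147 3.266
vertex 3.479 -1.504 4.214
endloop
endfacet
facet normal 0.252 -0.793 0.554
outer loop
vertex 4.039 -1.319 4.224
vertex 3.479 -1.504 4.214
vertex 3.854 -1.678 3.794
endloop
endfacet
facet normal -0.250 0.793 -0.555
outer loop
vertex 3.05 -0.147 3.266
vertex 3.426 -0.322 2.846
vertex 2.865 -0.506 2.836
endloop
endfacet
facet normal -0.916 -0.009 0.402
outer loop
vertex 3.05 -0.147 3.266
vertex 2.865 -0.506 2.836
vertex 3.479 -1.504 4.214
endloop
endfacet
facet normal -0.916 -0.009 0.402
outer loop
vertex 3.479 -1.504 4.214
vertex 2.865 -0.506 2.836
vertex 3.294 -1.863 3.784
endloop
endfacet
facet normal 0.252 -0.793 0.554
outer loop
vertex 3.479 -1.504 4.214
vertex 3.294 -1.863 3.784
vertex 3.854 -1.678 3.794
endloop
endfacet
facet normal -0.250 0.793 -0.555
outer loop
vertex 2.865 -0.506 2.836
vertex 3.426 -0.322 2.846
vertex 3.241 -0.681 2.416
endloop
endfacet
facet normal -0.729 -0.532 -0.431
outer loop
vertex 2.865 -0.506 2.836
vertex 3.241 -0.681 2.416
vertex 3.294 -1.863 3.784
endloop
endfacet
facet normal -0.728 -0.532 -0.432
outer loop
vertex 3.294 -1.863 3.784
vertex 3.241 -0.681 2.416
vertex 3.67 -2.037 3.364
endloop
endfacet
facet normal 0.252 -0.793 0.554
outer loop
vertex 3.294 -1.863 3.784
vertex 3.67 -2.037 3.364
vertex 3.854 -1.678 3.794
endloop
endfacet
facet normal -0.252 0.793 -0.554
outer loop
vertex 3.241 -0.681 2.416
vertex 3.426 -0.322 2.846
vertex 3.801 -0.496 2.426
endloop
endfacet
facet normal 0.187 -0.522 -0.832
outer loop
vertex 3.241 -0.681 2.416
vertex 3.801 -0.496 2.426
vertex 3.67 -2.037 3.364
endloop
endfacet
facet normal 0.186 -0.522 -0.832
outer loop
vertex 3.67 -2.037 3.364
vertex 3.801 -0.496 2.426
vertex 4.23 -1.853 3.374
endloop
endfacet
facet normal 0.251 -0.793 0.555
outer loop
vertex 3.67 -2.037 3.364
vertex 4.23 -1.853 3.374
vertex 3.854 -1.678 3.794
endloop
endfacet
facet normal -0.624 0.656 0.426
outer loop
vertex -0.569 4.404 1.135
vertex -1.192 3.881 1.028
vertex -0.748 3.855 1.718
endloop
endfacet
facet normal 0.036 0.722 0.691
outer loop
vertex -0.569 4.404 1.135
vertex -0.748 3.855 1.718
vertex 0.034 4.004 1.522
endloop
endfacet
facet normal 0.479 0.865 0.148
outer loop
vertex -0.569 4.404 1.135
vertex 0.034 4.004 1.522
vertex 0.074 4.121 0.711
endloop
endfacet
facet normal 0.094 0.888 -0.451
outer loop
vertex -0.569 4.404 1.135
vertex 0.074 4.121 0.711
vertex -0.683 4.046 0.406
endloop
endfacet
facet normal -0.588 0.758 -0.280
outer loop
vertex -0.569 4.404 1.135
vertex -0.683 4.046 0.406
vertex -1.192 3.881 1.028
endloop
endfacet
facet normal 0.225 0.093 0.970
outer loop
vertex 0.034 4.004 1.522
vertex -0.748 3.855 1.718
vertex -0.217 3.234 1.654
endloop
endfacet
facet normal -0.841 -0.014 0.541
outer loop
vertex -0.748 3.855 1.718
vertex -1.192 3.881 1.028
vertex -0.974 3.159 1.349
endloop
endfacet
facet normal -0.784 0.153 -0.601
outer loop
vertex -1.192 3.881 1.028
vertex -0.683 4.046 0.406
vertex -0.934 3.276 0.538
endloop
endfacet
facet normal 0.317 0.362 -0.877
outer loop
vertex -0.683 4.046 0.406
vertex 0.074 4.121 0.711
vertex -0.152 3.425 0.342
endloop
endfacet
facet normal 0.941 0.326 0.093
outer loop
vertex 0.074 4.121 0.711
vertex 0.034 4.004 1.522
vertex 0.292 3.399 1.032
endloop
endfacet
facet normal -0.094 -0.888 0.451
outer loop
vertex -0.331 2.876 0.925
vertex -0.217 3.234 1.654
vertex -0.974 3.159 1.349
endloop
endfacet
facet normal -0.479 -0.865 -0.148
outer loop
vertex -0.331 2.876 0.925
vertex -0.974 3.159 1.349
vertex -0.934 3.276 0.538
endloop
endfacet
facet normal -0.036 -0.722 -0.691
outer loop
vertex -0.331 2.876 0.925
vertex -0.934 3.276 0.538
vertex -0.152 3.425 0.342
endloop
endfacet
facet normal 0.624 -0.656 -0.426
outer loop
vertex -0.331 2.876 0.925
vertex -0.152 3.425 0.342
vertex 0.292 3.399 1.032
endloop
endfacet
facet normal 0.588 -0.758 0.280
outer loop
vertex -0.331 2.876 0.925
vertex 0.292 3.399 1.032
vertex -0.217 3.234 1.654
endloop
endfacet
facet normal -0.317 -0.362 0.877
outer loop
vertex -0.974 3.159 1.349
vertex -0.217 3.234 1.654
vertex -0.748 3.855 1.718
endloop
endfacet
facet normal -0.941 -0.326 -0.093
outer loop
vertex -0.934 3.276 0.538
vertex -0.974 3.159 1.349
vertex -1.192 3.881 1.028
endloop
endfacet
facet normal -0.225 -0.093 -0.970
outer loop
vertex -0.152 3.425 0.342
vertex -0.934 3.276 0.538
vertex -0.683 4.046 0.406
endloop
endfacet
facet normal 0.841 0.014 -0.541
outer loop
vertex 0.292 3.399 1.032
vertex -0.152 3.425 0.342
vertex 0.074 4.121 0.711
endloop
endfacet
facet normal 0.784 -0.153 0.601
outer loop
vertex -0.217 3.234 1.654
vertex 0.292 3.399 1.032
vertex 0.034 4.004 1.522
endloop
endfacet

endsolid


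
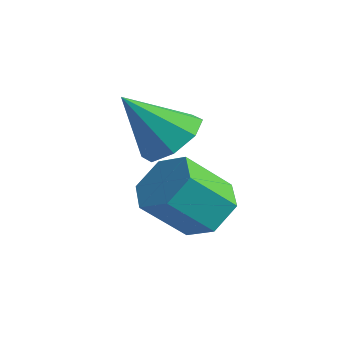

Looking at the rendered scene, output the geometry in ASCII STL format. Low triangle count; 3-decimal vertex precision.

solid 
facet normal 0.283 0.644 -0.711
outer loop
vertex -0.712 0.73 -3.09
vertex -1.465 1.287 -2.885
vertex -0.631 1.422 -2.431
endloop
endfacet
facet normal 0.956 -0.254 0.150
outer loop
vertex -0.712 0.73 -3.09
vertex -0.631 1.422 -2.431
vertex -1.201 -0.385 -1.861
endloop
endfacet
facet normal 0.956 -0.254 0.149
outer loop
vertex -1.201 -0.385 -1.861
vertex -0.631 1.422 -2.431
vertex -1.12 0.307 -1.201
endloop
endfacet
facet normal -0.283 -0.644 0.710
outer loop
vertex -1.201 -0.385 -1.861
vertex -1.12 0.307 -1.201
vertex -1.955 0.173 -1.655
endloop
endfacet
facet normal 0.283 0.644 -0.711
outer loop
vertex -0.631 1.422 -2.431
vertex -1.465 1.287 -2.885
vertex -1.384 1.98 -2.225
endloop
endfacet
facet normal 0.552 0.497 0.670
outer loop
vertex -0.631 1.422 -2.431
vertex -1.384 1.98 -2.225
vertex -1.12 0.307 -1.201
endloop
endfacet
facet normal 0.552 0.497 0.670
outer loop
vertex -1.12 0.307 -1.201
vertex -1.384 1.98 -2.225
vertex -1.873 0.865 -0.995
endloop
endfacet
facet normal -0.283 -0.644 0.711
outer loop
vertex -1.12 0.307 -1.201
vertex -1.873 0.865 -0.995
vertex -1.955 0.173 -1.655
endloop
endfacet
facet normal 0.282 0.644 -0.711
outer loop
vertex -1.384 1.98 -2.225
vertex -1.465 1.287 -2.885
vertex -2.219 1.845 -2.679
endloop
endfacet
facet normal -0.405 0.752 0.521
outer loop
vertex -1.384 1.98 -2.225
vertex -2.219 1.845 -2.679
vertex -1.873 0.865 -0.995
endloop
endfacet
facet normal -0.405 0.752 0.521
outer loop
vertex -1.873 0.865 -0.995
vertex -2.219 1.845 -2.679
vertex -2.708 0.73 -1.45
endloop
endfacet
facet normal -0.283 -0.644 0.711
outer loop
vertex -1.873 0.865 -0.995
vertex -2.708 0.73 -1.45
vertex -1.955 0.173 -1.655
endloop
endfacet
facet normal 0.283 0.644 -0.710
outer loop
vertex -2.219 1.845 -2.679
vertex -1.465 1.287 -2.885
vertex -2.3 1.153 -3.339
endloop
endfacet
facet normal -0.955 0.254 -0.149
outer loop
vertex -2.219 1.845 -2.679
vertex -2.3 1.153 -3.339
vertex -2.708 0.73 -1.45
endloop
endfacet
facet normal -0.956 0.254 -0.149
outer loop
vertex -2.708 0.73 -1.45
vertex -2.3 1.153 -3.339
vertex -2.789 0.038 -2.109
endloop
endfacet
facet normal -0.283 -0.644 0.711
outer loop
vertex -2.708 0.73 -1.45
vertex -2.789 0.038 -2.109
vertex -1.955 0.173 -1.655
endloop
endfacet
facet normal 0.283 0.644 -0.711
outer loop
vertex -2.3 1.153 -3.339
vertex -1.465 1.287 -2.885
vertex -1.547 0.595 -3.545
endloop
endfacet
facet normal -0.552 -0.497 -0.670
outer loop
vertex -2.3 1.153 -3.339
vertex -1.547 0.595 -3.545
vertex -2.789 0.038 -2.109
endloop
endfacet
facet normal -0.552 -0.497 -0.670
outer loop
vertex -2.789 0.038 -2.109
vertex -1.547 0.595 -3.545
vertex -2.036 -0.52 -2.315
endloop
endfacet
facet normal -0.283 -0.644 0.711
outer loop
vertex -2.789 0.038 -2.109
vertex -2.036 -0.52 -2.315
vertex -1.955 0.173 -1.655
endloop
endfacet
facet normal 0.283 0.644 -0.711
outer loop
vertex -1.547 0.595 -3.545
vertex -1.465 1.287 -2.885
vertex -0.712 0.73 -3.09
endloop
endfacet
facet normal 0.405 -0.752 -0.520
outer loop
vertex -1.547 0.595 -3.545
vertex -0.712 0.73 -3.09
vertex -2.036 -0.52 -2.315
endloop
endfacet
facet normal 0.405 -0.752 -0.521
outer loop
vertex -2.036 -0.52 -2.315
vertex -0.712 0.73 -3.09
vertex -1.201 -0.385 -1.861
endloop
endfacet
facet normal -0.282 -0.644 0.711
outer loop
vertex -2.036 -0.52 -2.315
vertex -1.201 -0.385 -1.861
vertex -1.955 0.173 -1.655
endloop
endfacet
facet normal 0.416 0.491 -0.765
outer loop
vertex -2.109 0.695 -0.909
vertex -2.872 1.341 -0.91
vertex -1.983 1.298 -0.454
endloop
endfacet
facet normal 0.631 -0.547 0.550
outer loop
vertex -2.109 0.695 -0.909
vertex -1.983 1.298 -0.454
vertex -3.688 0.379 0.59
endloop
endfacet
facet normal 0.416 0.490 -0.766
outer loop
vertex -1.983 1.298 -0.454
vertex -2.872 1.341 -0.91
vertex -2.378 1.926 -0.267
endloop
endfacet
facet normal 0.499 0.056 0.865
outer loop
vertex -1.983 1.298 -0.454
vertex -2.378 1.926 -0.267
vertex -3.688 0.379 0.59
endloop
endfacet
facet normal 0.416 0.491 -0.766
outer loop
vertex -2.378 1.926 -0.267
vertex -2.872 1.341 -0.91
vertex -3.063 2.211 -0.456
endloop
endfacet
facet normal -0.029 0.503 0.864
outer loop
vertex -2.378 1.926 -0.267
vertex -3.063 2.211 -0.456
vertex -3.688 0.379 0.59
endloop
endfacet
facet normal 0.416 0.491 -0.766
outer loop
vertex -3.063 2.211 -0.456
vertex -2.872 1.341 -0.91
vertex -3.636 1.987 -0.911
endloop
endfacet
facet normal -0.644 0.533 0.549
outer loop
vertex -3.063 2.211 -0.456
vertex -3.636 1.987 -0.911
vertex -3.688 0.379 0.59
endloop
endfacet
facet normal 0.416 0.491 -0.765
outer loop
vertex -3.636 1.987 -0.911
vertex -2.872 1.341 -0.91
vertex -3.761 1.384 -1.366
endloop
endfacet
facet normal -0.987 0.127 0.102
outer loop
vertex -3.636 1.987 -0.911
vertex -3.761 1.384 -1.366
vertex -3.688 0.379 0.59
endloop
endfacet
facet normal 0.416 0.491 -0.765
outer loop
vertex -3.761 1.384 -1.366
vertex -2.872 1.341 -0.91
vertex -3.366 0.756 -1.554
endloop
endfacet
facet normal -0.855 -0.474 -0.212
outer loop
vertex -3.761 1.384 -1.366
vertex -3.366 0.756 -1.554
vertex -3.688 0.379 0.59
endloop
endfacet
facet normal 0.416 0.491 -0.765
outer loop
vertex -3.366 0.756 -1.554
vertex -2.872 1.341 -0.91
vertex -2.681 0.471 -1.364
endloop
endfacet
facet normal -0.325 -0.922 -0.211
outer loop
vertex -3.366 0.756 -1.554
vertex -2.681 0.471 -1.364
vertex -3.688 0.379 0.59
endloop
endfacet
facet normal 0.417 0.491 -0.765
outer loop
vertex -2.681 0.471 -1.364
vertex -2.872 1.341 -0.91
vertex -2.109 0.695 -0.909
endloop
endfacet
facet normal 0.290 -0.951 0.104
outer loop
vertex -2.681 0.471 -1.364
vertex -2.109 0.695 -0.909
vertex -3.688 0.379 0.59
endloop
endfacet

endsolid


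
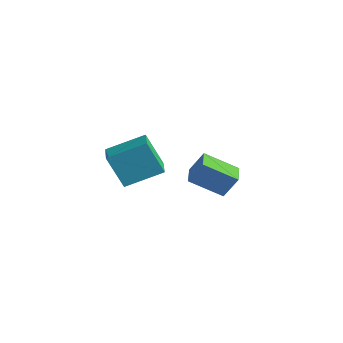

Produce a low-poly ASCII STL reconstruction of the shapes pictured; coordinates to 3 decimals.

solid 
facet normal -0.523 -0.761 -0.383
outer loop
vertex -3.163 -2.804 2.495
vertex -3.782 -2.266 2.271
vertex -2.414 -2.566 0.999
endloop
endfacet
facet normal 0.728 -0.633 0.264
outer loop
vertex -1.498 -1.234 1.669
vertex -3.163 -2.804 2.495
vertex -2.414 -2.566 0.999
endloop
endfacet
facet normal -0.523 -0.762 -0.383
outer loop
vertex -2.414 -2.566 0.999
vertex -3.782 -2.266 2.271
vertex -3.032 -2.029 0.775
endloop
endfacet
facet normal 0.443 0.141 -0.885
outer loop
vertex -3.032 -2.029 0.775
vertex -1.498 -1.234 1.669
vertex -2.414 -2.566 0.999
endloop
endfacet
facet normal -0.443 -0.141 0.885
outer loop
vertex -3.163 -2.804 2.495
vertex -2.866 -0.934 2.941
vertex -3.782 -2.266 2.271
endloop
endfacet
facet normal 0.728 -0.633 0.265
outer loop
vertex -2.248 -1.471 3.165
vertex -3.163 -2.804 2.495
vertex -1.498 -1.234 1.669
endloop
endfacet
facet normal -0.443 -0.141 0.885
outer loop
vertex -2.248 -1.471 3.165
vertex -2.866 -0.934 2.941
vertex -3.163 -2.804 2.495
endloop
endfacet
facet normal -0.727 0.633 -0.264
outer loop
vertex -3.782 -2.266 2.271
vertex -2.866 -0.934 2.941
vertex -3.032 -2.029 0.775
endloop
endfacet
facet normal 0.443 0.141 -0.885
outer loop
vertex -2.117 -0.696 1.445
vertex -1.498 -1.234 1.669
vertex -3.032 -2.029 0.775
endloop
endfacet
facet normal -0.728 0.633 -0.264
outer loop
vertex -3.032 -2.029 0.775
vertex -2.866 -0.934 2.941
vertex -2.117 -0.696 1.445
endloop
endfacet
facet normal 0.523 0.761 0.383
outer loop
vertex -2.117 -0.696 1.445
vertex -2.248 -1.471 3.165
vertex -1.498 -1.234 1.669
endloop
endfacet
facet normal 0.523 0.762 0.383
outer loop
vertex -2.866 -0.934 2.941
vertex -2.248 -1.471 3.165
vertex -2.117 -0.696 1.445
endloop
endfacet
facet normal -0.656 0.744 -0.130
outer loop
vertex -3.553 3.114 -1.58
vertex -2.353 4.023 -2.432
vertex -3.917 2.609 -2.629
endloop
endfacet
facet normal -0.693 -0.525 0.493
outer loop
vertex -3.307 1.917 -2.508
vertex -3.553 3.114 -1.58
vertex -3.917 2.609 -2.629
endloop
endfacet
facet normal -0.656 0.744 -0.131
outer loop
vertex -3.917 2.609 -2.629
vertex -2.353 4.023 -2.432
vertex -2.716 3.518 -3.482
endloop
endfacet
facet normal -0.298 -0.413 -0.860
outer loop
vertex -2.716 3.518 -3.482
vertex -3.307 1.917 -2.508
vertex -3.917 2.609 -2.629
endloop
endfacet
facet normal 0.298 0.413 0.861
outer loop
vertex -3.553 3.114 -1.58
vertex -1.743 3.331 -2.311
vertex -2.353 4.023 -2.432
endloop
endfacet
facet normal -0.695 -0.524 0.492
outer loop
vertex -2.944 2.422 -1.458
vertex -3.553 3.114 -1.58
vertex -3.307 1.917 -2.508
endloop
endfacet
facet normal 0.298 0.414 0.860
outer loop
vertex -2.944 2.422 -1.458
vertex -1.743 3.331 -2.311
vertex -3.553 3.114 -1.58
endloop
endfacet
facet normal 0.694 0.525 -0.493
outer loop
vertex -2.353 4.023 -2.432
vertex -1.743 3.331 -2.311
vertex -2.716 3.518 -3.482
endloop
endfacet
facet normal -0.298 -0.414 -0.860
outer loop
vertex -2.107 2.826 -3.36
vertex -3.307 1.917 -2.508
vertex -2.716 3.518 -3.482
endloop
endfacet
facet normal 0.694 0.524 -0.493
outer loop
vertex -2.716 3.518 -3.482
vertex -1.743 3.331 -2.311
vertex -2.107 2.826 -3.36
endloop
endfacet
facet normal 0.656 -0.743 0.131
outer loop
vertex -2.107 2.826 -3.36
vertex -2.944 2.422 -1.458
vertex -3.307 1.917 -2.508
endloop
endfacet
facet normal 0.656 -0.744 0.131
outer loop
vertex -1.743 3.331 -2.311
vertex -2.944 2.422 -1.458
vertex -2.107 2.826 -3.36
endloop
endfacet

endsolid


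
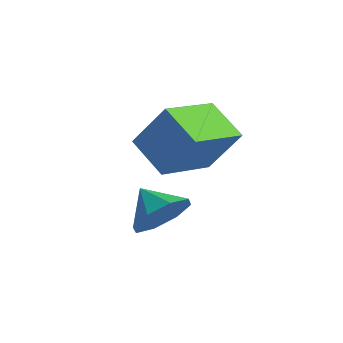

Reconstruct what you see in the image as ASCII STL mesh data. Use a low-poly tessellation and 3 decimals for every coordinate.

solid 
facet normal -0.468 -0.281 -0.838
outer loop
vertex -1.704 2.407 2.431
vertex -2.861 2.616 3.008
vertex -1.687 4.12 1.847
endloop
endfacet
facet normal 0.883 -0.159 -0.441
outer loop
vertex -0.979 4.544 3.112
vertex -1.704 2.407 2.431
vertex -1.687 4.12 1.847
endloop
endfacet
facet normal -0.468 -0.281 -0.838
outer loop
vertex -1.687 4.12 1.847
vertex -2.861 2.616 3.008
vertex -2.844 4.329 2.424
endloop
endfacet
facet normal 0.010 0.946 -0.323
outer loop
vertex -2.844 4.329 2.424
vertex -0.979 4.544 3.112
vertex -1.687 4.12 1.847
endloop
endfacet
facet normal -0.010 -0.946 0.323
outer loop
vertex -1.704 2.407 2.431
vertex -2.153 3.04 4.273
vertex -2.861 2.616 3.008
endloop
endfacet
facet normal 0.883 -0.159 -0.441
outer loop
vertex -0.996 2.831 3.696
vertex -1.704 2.407 2.431
vertex -0.979 4.544 3.112
endloop
endfacet
facet normal -0.010 -0.946 0.323
outer loop
vertex -0.996 2.831 3.696
vertex -2.153 3.04 4.273
vertex -1.704 2.407 2.431
endloop
endfacet
facet normal -0.883 0.159 0.441
outer loop
vertex -2.861 2.616 3.008
vertex -2.153 3.04 4.273
vertex -2.844 4.329 2.424
endloop
endfacet
facet normal 0.010 0.946 -0.323
outer loop
vertex -2.136 4.753 3.689
vertex -0.979 4.544 3.112
vertex -2.844 4.329 2.424
endloop
endfacet
facet normal -0.883 0.159 0.441
outer loop
vertex -2.844 4.329 2.424
vertex -2.153 3.04 4.273
vertex -2.136 4.753 3.689
endloop
endfacet
facet normal 0.468 0.281 0.838
outer loop
vertex -2.136 4.753 3.689
vertex -0.996 2.831 3.696
vertex -0.979 4.544 3.112
endloop
endfacet
facet normal 0.468 0.281 0.838
outer loop
vertex -2.153 3.04 4.273
vertex -0.996 2.831 3.696
vertex -2.136 4.753 3.689
endloop
endfacet
facet normal 0.854 -0.156 -0.496
outer loop
vertex -1.276 2.908 1.492
vertex -1.696 2.419 0.922
vertex -1.508 3.256 0.983
endloop
endfacet
facet normal -0.215 0.758 0.616
outer loop
vertex -1.276 2.908 1.492
vertex -1.508 3.256 0.983
vertex -2.584 2.581 1.438
endloop
endfacet
facet normal 0.854 -0.156 -0.496
outer loop
vertex -1.508 3.256 0.983
vertex -1.696 2.419 0.922
vertex -1.85 3.114 0.439
endloop
endfacet
facet normal -0.501 0.860 0.091
outer loop
vertex -1.508 3.256 0.983
vertex -1.85 3.114 0.439
vertex -2.584 2.581 1.438
endloop
endfacet
facet normal 0.855 -0.155 -0.496
outer loop
vertex -1.85 3.114 0.439
vertex -1.696 2.419 0.922
vertex -2.101 2.565 0.178
endloop
endfacet
facet normal -0.799 0.514 -0.313
outer loop
vertex -1.85 3.114 0.439
vertex -2.101 2.565 0.178
vertex -2.584 2.581 1.438
endloop
endfacet
facet normal 0.854 -0.156 -0.496
outer loop
vertex -2.101 2.565 0.178
vertex -1.696 2.419 0.922
vertex -2.116 1.93 0.352
endloop
endfacet
facet normal -0.931 -0.076 -0.356
outer loop
vertex -2.101 2.565 0.178
vertex -2.116 1.93 0.352
vertex -2.584 2.581 1.438
endloop
endfacet
facet normal 0.854 -0.156 -0.496
outer loop
vertex -2.116 1.93 0.352
vertex -1.696 2.419 0.922
vertex -1.884 1.582 0.861
endloop
endfacet
facet normal -0.823 -0.568 -0.014
outer loop
vertex -2.116 1.93 0.352
vertex -1.884 1.582 0.861
vertex -2.584 2.581 1.438
endloop
endfacet
facet normal 0.854 -0.156 -0.496
outer loop
vertex -1.884 1.582 0.861
vertex -1.696 2.419 0.922
vertex -1.542 1.724 1.405
endloop
endfacet
facet normal -0.536 -0.671 0.512
outer loop
vertex -1.884 1.582 0.861
vertex -1.542 1.724 1.405
vertex -2.584 2.581 1.438
endloop
endfacet
facet normal 0.854 -0.156 -0.497
outer loop
vertex -1.542 1.724 1.405
vertex -1.696 2.419 0.922
vertex -1.29 2.273 1.666
endloop
endfacet
facet normal -0.239 -0.325 0.915
outer loop
vertex -1.542 1.724 1.405
vertex -1.29 2.273 1.666
vertex -2.584 2.581 1.438
endloop
endfacet
facet normal 0.854 -0.155 -0.496
outer loop
vertex -1.29 2.273 1.666
vertex -1.696 2.419 0.922
vertex -1.276 2.908 1.492
endloop
endfacet
facet normal -0.106 0.265 0.958
outer loop
vertex -1.29 2.273 1.666
vertex -1.276 2.908 1.492
vertex -2.584 2.581 1.438
endloop
endfacet

endsolid


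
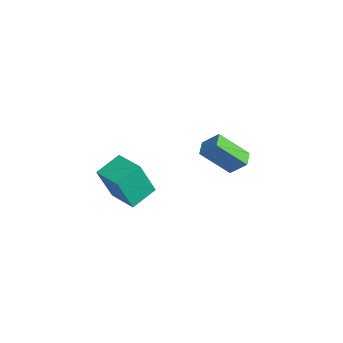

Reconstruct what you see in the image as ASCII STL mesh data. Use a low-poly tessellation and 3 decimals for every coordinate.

solid 
facet normal -0.453 -0.548 -0.703
outer loop
vertex -1.943 2.412 1.738
vertex -2.745 2.878 1.891
vertex -1.391 3.848 0.264
endloop
endfacet
facet normal 0.853 -0.495 -0.163
outer loop
vertex -0.835 4.522 1.129
vertex -1.943 2.412 1.738
vertex -1.391 3.848 0.264
endloop
endfacet
facet normal -0.452 -0.548 -0.703
outer loop
vertex -1.391 3.848 0.264
vertex -2.745 2.878 1.891
vertex -2.193 4.313 0.417
endloop
endfacet
facet normal 0.259 0.674 -0.692
outer loop
vertex -2.193 4.313 0.417
vertex -0.835 4.522 1.129
vertex -1.391 3.848 0.264
endloop
endfacet
facet normal -0.260 -0.674 0.692
outer loop
vertex -1.943 2.412 1.738
vertex -2.189 3.552 2.756
vertex -2.745 2.878 1.891
endloop
endfacet
facet normal 0.854 -0.495 -0.162
outer loop
vertex -1.387 3.087 2.603
vertex -1.943 2.412 1.738
vertex -0.835 4.522 1.129
endloop
endfacet
facet normal -0.259 -0.674 0.692
outer loop
vertex -1.387 3.087 2.603
vertex -2.189 3.552 2.756
vertex -1.943 2.412 1.738
endloop
endfacet
facet normal -0.853 0.495 0.163
outer loop
vertex -2.745 2.878 1.891
vertex -2.189 3.552 2.756
vertex -2.193 4.313 0.417
endloop
endfacet
facet normal 0.259 0.674 -0.692
outer loop
vertex -1.637 4.988 1.282
vertex -0.835 4.522 1.129
vertex -2.193 4.313 0.417
endloop
endfacet
facet normal -0.854 0.495 0.162
outer loop
vertex -2.193 4.313 0.417
vertex -2.189 3.552 2.756
vertex -1.637 4.988 1.282
endloop
endfacet
facet normal 0.453 0.548 0.703
outer loop
vertex -1.637 4.988 1.282
vertex -1.387 3.087 2.603
vertex -0.835 4.522 1.129
endloop
endfacet
facet normal 0.452 0.548 0.704
outer loop
vertex -2.189 3.552 2.756
vertex -1.387 3.087 2.603
vertex -1.637 4.988 1.282
endloop
endfacet
facet normal -0.947 -0.308 -0.096
outer loop
vertex -1.172 -3.226 2.527
vertex -1.664 -1.883 3.071
vertex -1.227 -2.429 0.51
endloop
endfacet
facet normal 0.322 -0.877 -0.356
outer loop
vertex 0.344 -1.917 0.669
vertex -1.172 -3.226 2.527
vertex -1.227 -2.429 0.51
endloop
endfacet
facet normal -0.947 -0.308 -0.096
outer loop
vertex -1.227 -2.429 0.51
vertex -1.664 -1.883 3.071
vertex -1.719 -1.086 1.053
endloop
endfacet
facet normal -0.025 0.367 -0.930
outer loop
vertex -1.719 -1.086 1.053
vertex 0.344 -1.917 0.669
vertex -1.227 -2.429 0.51
endloop
endfacet
facet normal 0.026 -0.367 0.930
outer loop
vertex -1.172 -3.226 2.527
vertex -0.093 -1.371 3.23
vertex -1.664 -1.883 3.071
endloop
endfacet
facet normal 0.322 -0.877 -0.355
outer loop
vertex 0.399 -2.714 2.687
vertex -1.172 -3.226 2.527
vertex 0.344 -1.917 0.669
endloop
endfacet
facet normal 0.025 -0.367 0.930
outer loop
vertex 0.399 -2.714 2.687
vertex -0.093 -1.371 3.23
vertex -1.172 -3.226 2.527
endloop
endfacet
facet normal -0.322 0.878 0.355
outer loop
vertex -1.664 -1.883 3.071
vertex -0.093 -1.371 3.23
vertex -1.719 -1.086 1.053
endloop
endfacet
facet normal -0.025 0.367 -0.930
outer loop
vertex -0.148 -0.574 1.213
vertex 0.344 -1.917 0.669
vertex -1.719 -1.086 1.053
endloop
endfacet
facet normal -0.322 0.877 0.355
outer loop
vertex -1.719 -1.086 1.053
vertex -0.093 -1.371 3.23
vertex -0.148 -0.574 1.213
endloop
endfacet
facet normal 0.947 0.308 0.096
outer loop
vertex -0.148 -0.574 1.213
vertex 0.399 -2.714 2.687
vertex 0.344 -1.917 0.669
endloop
endfacet
facet normal 0.947 0.308 0.096
outer loop
vertex -0.093 -1.371 3.23
vertex 0.399 -2.714 2.687
vertex -0.148 -0.574 1.213
endloop
endfacet

endsolid


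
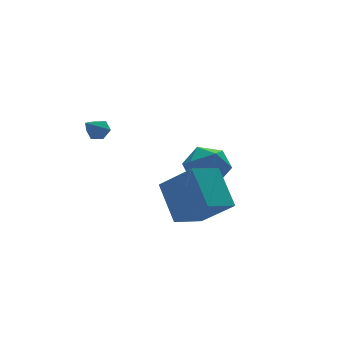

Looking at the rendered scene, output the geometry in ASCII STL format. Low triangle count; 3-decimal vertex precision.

solid 
facet normal 0.655 0.401 -0.640
outer loop
vertex -1.215 2.008 1.983
vertex -1.591 1.963 1.57
vertex -1.571 2.428 1.882
endloop
endfacet
facet normal 0.156 0.354 0.922
outer loop
vertex -1.215 2.008 1.983
vertex -1.571 2.428 1.882
vertex -2.449 1.437 2.41
endloop
endfacet
facet normal 0.655 0.401 -0.640
outer loop
vertex -1.571 2.428 1.882
vertex -1.591 1.963 1.57
vertex -1.947 2.383 1.469
endloop
endfacet
facet normal -0.553 0.716 0.425
outer loop
vertex -1.571 2.428 1.882
vertex -1.947 2.383 1.469
vertex -2.449 1.437 2.41
endloop
endfacet
facet normal 0.655 0.401 -0.641
outer loop
vertex -1.947 2.383 1.469
vertex -1.591 1.963 1.57
vertex -1.967 1.918 1.158
endloop
endfacet
facet normal -0.935 0.224 -0.274
outer loop
vertex -1.947 2.383 1.469
vertex -1.967 1.918 1.158
vertex -2.449 1.437 2.41
endloop
endfacet
facet normal 0.655 0.400 -0.641
outer loop
vertex -1.967 1.918 1.158
vertex -1.591 1.963 1.57
vertex -1.611 1.497 1.259
endloop
endfacet
facet normal -0.611 -0.631 -0.478
outer loop
vertex -1.967 1.918 1.158
vertex -1.611 1.497 1.259
vertex -2.449 1.437 2.41
endloop
endfacet
facet normal 0.656 0.399 -0.641
outer loop
vertex -1.611 1.497 1.259
vertex -1.591 1.963 1.57
vertex -1.235 1.542 1.672
endloop
endfacet
facet normal 0.098 -0.995 0.019
outer loop
vertex -1.611 1.497 1.259
vertex -1.235 1.542 1.672
vertex -2.449 1.437 2.41
endloop
endfacet
facet normal 0.656 0.399 -0.641
outer loop
vertex -1.235 1.542 1.672
vertex -1.591 1.963 1.57
vertex -1.215 2.008 1.983
endloop
endfacet
facet normal 0.481 -0.501 0.720
outer loop
vertex -1.235 1.542 1.672
vertex -1.215 2.008 1.983
vertex -2.449 1.437 2.41
endloop
endfacet
facet normal 0.324 0.099 0.941
outer loop
vertex 3.442 2.501 -0.862
vertex 3.71 1.355 -0.834
vertex 4.512 2.139 -1.192
endloop
endfacet
facet normal 0.416 0.705 0.575
outer loop
vertex 3.442 2.501 -0.862
vertex 4.512 2.139 -1.192
vertex 3.956 2.972 -1.811
endloop
endfacet
facet normal -0.222 0.916 0.334
outer loop
vertex 3.442 2.501 -0.862
vertex 3.956 2.972 -1.811
vertex 2.809 2.703 -1.835
endloop
endfacet
facet normal -0.708 0.440 0.552
outer loop
vertex 3.442 2.501 -0.862
vertex 2.809 2.703 -1.835
vertex 2.658 1.703 -1.231
endloop
endfacet
facet normal -0.371 -0.064 0.926
outer loop
vertex 3.442 2.501 -0.862
vertex 2.658 1.703 -1.231
vertex 3.71 1.355 -0.834
endloop
endfacet
facet normal 0.828 0.561 0.011
outer loop
vertex 3.956 2.972 -1.811
vertex 4.512 2.139 -1.192
vertex 4.542 2.117 -2.369
endloop
endfacet
facet normal 0.679 -0.419 0.603
outer loop
vertex 4.512 2.139 -1.192
vertex 3.71 1.355 -0.834
vertex 4.391 1.117 -1.765
endloop
endfacet
facet normal -0.445 -0.683 0.580
outer loop
vertex 3.71 1.355 -0.834
vertex 2.658 1.703 -1.231
vertex 3.244 0.848 -1.789
endloop
endfacet
facet normal -0.991 0.133 -0.028
outer loop
vertex 2.658 1.703 -1.231
vertex 2.809 2.703 -1.835
vertex 2.688 1.681 -2.408
endloop
endfacet
facet normal -0.204 0.902 -0.380
outer loop
vertex 2.809 2.703 -1.835
vertex 3.956 2.972 -1.811
vertex 3.49 2.465 -2.766
endloop
endfacet
facet normal 0.708 -0.440 -0.552
outer loop
vertex 3.758 1.319 -2.738
vertex 4.542 2.117 -2.369
vertex 4.391 1.117 -1.765
endloop
endfacet
facet normal 0.222 -0.916 -0.334
outer loop
vertex 3.758 1.319 -2.738
vertex 4.391 1.117 -1.765
vertex 3.244 0.848 -1.789
endloop
endfacet
facet normal -0.416 -0.705 -0.575
outer loop
vertex 3.758 1.319 -2.738
vertex 3.244 0.848 -1.789
vertex 2.688 1.681 -2.408
endloop
endfacet
facet normal -0.324 -0.099 -0.941
outer loop
vertex 3.758 1.319 -2.738
vertex 2.688 1.681 -2.408
vertex 3.49 2.465 -2.766
endloop
endfacet
facet normal 0.371 0.064 -0.926
outer loop
vertex 3.758 1.319 -2.738
vertex 3.49 2.465 -2.766
vertex 4.542 2.117 -2.369
endloop
endfacet
facet normal 0.991 -0.133 0.028
outer loop
vertex 4.391 1.117 -1.765
vertex 4.542 2.117 -2.369
vertex 4.512 2.139 -1.192
endloop
endfacet
facet normal 0.204 -0.902 0.380
outer loop
vertex 3.244 0.848 -1.789
vertex 4.391 1.117 -1.765
vertex 3.71 1.355 -0.834
endloop
endfacet
facet normal -0.828 -0.561 -0.011
outer loop
vertex 2.688 1.681 -2.408
vertex 3.244 0.848 -1.789
vertex 2.658 1.703 -1.231
endloop
endfacet
facet normal -0.679 0.419 -0.603
outer loop
vertex 3.49 2.465 -2.766
vertex 2.688 1.681 -2.408
vertex 2.809 2.703 -1.835
endloop
endfacet
facet normal 0.445 0.683 -0.580
outer loop
vertex 4.542 2.117 -2.369
vertex 3.49 2.465 -2.766
vertex 3.956 2.972 -1.811
endloop
endfacet
facet normal -0.916 -0.230 0.329
outer loop
vertex 0.902 -2.828 -1.36
vertex 1.034 -1.286 0.089
vertex 0.085 -1.496 -2.703
endloop
endfacet
facet normal -0.063 -0.727 -0.683
outer loop
vertex 1.606 -1.114 -3.249
vertex 0.902 -2.828 -1.36
vertex 0.085 -1.496 -2.703
endloop
endfacet
facet normal -0.916 -0.230 0.329
outer loop
vertex 0.085 -1.496 -2.703
vertex 1.034 -1.286 0.089
vertex 0.218 0.046 -1.254
endloop
endfacet
facet normal -0.396 0.647 -0.652
outer loop
vertex 0.218 0.046 -1.254
vertex 1.606 -1.114 -3.249
vertex 0.085 -1.496 -2.703
endloop
endfacet
facet normal 0.396 -0.646 0.652
outer loop
vertex 0.902 -2.828 -1.36
vertex 2.555 -0.904 -0.457
vertex 1.034 -1.286 0.089
endloop
endfacet
facet normal -0.063 -0.727 -0.683
outer loop
vertex 2.422 -2.446 -1.906
vertex 0.902 -2.828 -1.36
vertex 1.606 -1.114 -3.249
endloop
endfacet
facet normal 0.397 -0.647 0.652
outer loop
vertex 2.422 -2.446 -1.906
vertex 2.555 -0.904 -0.457
vertex 0.902 -2.828 -1.36
endloop
endfacet
facet normal 0.063 0.727 0.683
outer loop
vertex 1.034 -1.286 0.089
vertex 2.555 -0.904 -0.457
vertex 0.218 0.046 -1.254
endloop
endfacet
facet normal -0.397 0.646 -0.652
outer loop
vertex 1.738 0.428 -1.8
vertex 1.606 -1.114 -3.249
vertex 0.218 0.046 -1.254
endloop
endfacet
facet normal 0.063 0.727 0.683
outer loop
vertex 0.218 0.046 -1.254
vertex 2.555 -0.904 -0.457
vertex 1.738 0.428 -1.8
endloop
endfacet
facet normal 0.916 0.230 -0.328
outer loop
vertex 1.738 0.428 -1.8
vertex 2.422 -2.446 -1.906
vertex 1.606 -1.114 -3.249
endloop
endfacet
facet normal 0.916 0.230 -0.329
outer loop
vertex 2.555 -0.904 -0.457
vertex 2.422 -2.446 -1.906
vertex 1.738 0.428 -1.8
endloop
endfacet

endsolid


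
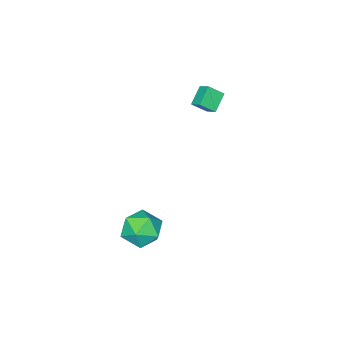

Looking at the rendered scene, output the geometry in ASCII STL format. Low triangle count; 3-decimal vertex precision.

solid 
facet normal -0.785 -0.259 0.563
outer loop
vertex -3.74 -2.882 3.893
vertex -4.373 -2.372 3.245
vertex -3.837 -3.581 3.437
endloop
endfacet
facet normal 0.609 -0.491 0.623
outer loop
vertex -2.887 -3.268 2.755
vertex -3.74 -2.882 3.893
vertex -3.837 -3.581 3.437
endloop
endfacet
facet normal -0.785 -0.259 0.563
outer loop
vertex -3.837 -3.581 3.437
vertex -4.373 -2.372 3.245
vertex -4.47 -3.07 2.789
endloop
endfacet
facet normal -0.116 -0.832 -0.543
outer loop
vertex -4.47 -3.07 2.789
vertex -2.887 -3.268 2.755
vertex -3.837 -3.581 3.437
endloop
endfacet
facet normal 0.115 0.832 0.542
outer loop
vertex -3.74 -2.882 3.893
vertex -3.423 -2.059 2.563
vertex -4.373 -2.372 3.245
endloop
endfacet
facet normal 0.609 -0.492 0.623
outer loop
vertex -2.79 -2.57 3.211
vertex -3.74 -2.882 3.893
vertex -2.887 -3.268 2.755
endloop
endfacet
facet normal 0.116 0.832 0.543
outer loop
vertex -2.79 -2.57 3.211
vertex -3.423 -2.059 2.563
vertex -3.74 -2.882 3.893
endloop
endfacet
facet normal -0.609 0.491 -0.623
outer loop
vertex -4.373 -2.372 3.245
vertex -3.423 -2.059 2.563
vertex -4.47 -3.07 2.789
endloop
endfacet
facet normal -0.116 -0.832 -0.542
outer loop
vertex -3.52 -2.758 2.107
vertex -2.887 -3.268 2.755
vertex -4.47 -3.07 2.789
endloop
endfacet
facet normal -0.609 0.491 -0.623
outer loop
vertex -4.47 -3.07 2.789
vertex -3.423 -2.059 2.563
vertex -3.52 -2.758 2.107
endloop
endfacet
facet normal 0.785 0.259 -0.563
outer loop
vertex -3.52 -2.758 2.107
vertex -2.79 -2.57 3.211
vertex -2.887 -3.268 2.755
endloop
endfacet
facet normal 0.785 0.258 -0.563
outer loop
vertex -3.423 -2.059 2.563
vertex -2.79 -2.57 3.211
vertex -3.52 -2.758 2.107
endloop
endfacet
facet normal -0.892 0.179 -0.416
outer loop
vertex 1.369 -1.456 -4.345
vertex 0.987 -2.548 -3.996
vertex 0.839 -1.594 -3.267
endloop
endfacet
facet normal -0.590 0.785 -0.189
outer loop
vertex 1.369 -1.456 -4.345
vertex 0.839 -1.594 -3.267
vertex 1.814 -0.888 -3.375
endloop
endfacet
facet normal 0.039 0.854 -0.518
outer loop
vertex 1.369 -1.456 -4.345
vertex 1.814 -0.888 -3.375
vertex 2.564 -1.405 -4.17
endloop
endfacet
facet normal 0.126 0.292 -0.948
outer loop
vertex 1.369 -1.456 -4.345
vertex 2.564 -1.405 -4.17
vertex 2.053 -2.431 -4.554
endloop
endfacet
facet normal -0.449 -0.126 -0.885
outer loop
vertex 1.369 -1.456 -4.345
vertex 2.053 -2.431 -4.554
vertex 0.987 -2.548 -3.996
endloop
endfacet
facet normal -0.466 0.722 0.511
outer loop
vertex 1.814 -0.888 -3.375
vertex 0.839 -1.594 -3.267
vertex 1.707 -1.629 -2.426
endloop
endfacet
facet normal -0.955 -0.259 0.145
outer loop
vertex 0.839 -1.594 -3.267
vertex 0.987 -2.548 -3.996
vertex 1.196 -2.655 -2.81
endloop
endfacet
facet normal -0.239 -0.752 -0.614
outer loop
vertex 0.987 -2.548 -3.996
vertex 2.053 -2.431 -4.554
vertex 1.946 -3.172 -3.605
endloop
endfacet
facet normal 0.692 -0.076 -0.718
outer loop
vertex 2.053 -2.431 -4.554
vertex 2.564 -1.405 -4.17
vertex 2.921 -2.466 -3.713
endloop
endfacet
facet normal 0.552 0.834 -0.022
outer loop
vertex 2.564 -1.405 -4.17
vertex 1.814 -0.888 -3.375
vertex 2.773 -1.512 -2.984
endloop
endfacet
facet normal -0.126 -0.292 0.948
outer loop
vertex 2.391 -2.604 -2.635
vertex 1.707 -1.629 -2.426
vertex 1.196 -2.655 -2.81
endloop
endfacet
facet normal -0.039 -0.854 0.518
outer loop
vertex 2.391 -2.604 -2.635
vertex 1.196 -2.655 -2.81
vertex 1.946 -3.172 -3.605
endloop
endfacet
facet normal 0.590 -0.785 0.189
outer loop
vertex 2.391 -2.604 -2.635
vertex 1.946 -3.172 -3.605
vertex 2.921 -2.466 -3.713
endloop
endfacet
facet normal 0.892 -0.179 0.416
outer loop
vertex 2.391 -2.604 -2.635
vertex 2.921 -2.466 -3.713
vertex 2.773 -1.512 -2.984
endloop
endfacet
facet normal 0.449 0.126 0.885
outer loop
vertex 2.391 -2.604 -2.635
vertex 2.773 -1.512 -2.984
vertex 1.707 -1.629 -2.426
endloop
endfacet
facet normal -0.692 0.076 0.718
outer loop
vertex 1.196 -2.655 -2.81
vertex 1.707 -1.629 -2.426
vertex 0.839 -1.594 -3.267
endloop
endfacet
facet normal -0.552 -0.834 0.022
outer loop
vertex 1.946 -3.172 -3.605
vertex 1.196 -2.655 -2.81
vertex 0.987 -2.548 -3.996
endloop
endfacet
facet normal 0.466 -0.722 -0.511
outer loop
vertex 2.921 -2.466 -3.713
vertex 1.946 -3.172 -3.605
vertex 2.053 -2.431 -4.554
endloop
endfacet
facet normal 0.955 0.259 -0.145
outer loop
vertex 2.773 -1.512 -2.984
vertex 2.921 -2.466 -3.713
vertex 2.564 -1.405 -4.17
endloop
endfacet
facet normal 0.239 0.752 0.614
outer loop
vertex 1.707 -1.629 -2.426
vertex 2.773 -1.512 -2.984
vertex 1.814 -0.888 -3.375
endloop
endfacet

endsolid


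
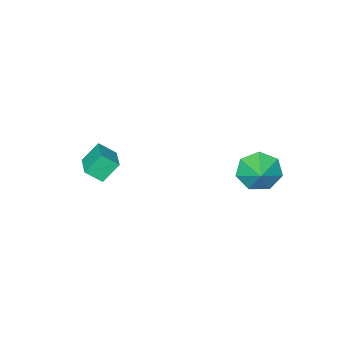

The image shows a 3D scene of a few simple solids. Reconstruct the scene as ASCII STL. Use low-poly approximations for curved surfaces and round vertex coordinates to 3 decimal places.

solid 
facet normal -0.552 -0.690 -0.467
outer loop
vertex -1.659 3.572 1.312
vertex -2.224 3.525 2.049
vertex -2.287 4.079 1.305
endloop
endfacet
facet normal 0.581 0.714 -0.390
outer loop
vertex -1.659 3.572 1.312
vertex -2.287 4.079 1.305
vertex -1.656 4.235 2.531
endloop
endfacet
facet normal -0.552 -0.691 -0.467
outer loop
vertex -2.287 4.079 1.305
vertex -2.224 3.525 2.049
vertex -2.868 4.169 1.858
endloop
endfacet
facet normal 0.022 0.990 -0.138
outer loop
vertex -2.287 4.079 1.305
vertex -2.868 4.169 1.858
vertex -1.656 4.235 2.531
endloop
endfacet
facet normal -0.552 -0.691 -0.467
outer loop
vertex -2.868 4.169 1.858
vertex -2.224 3.525 2.049
vertex -2.964 3.774 2.555
endloop
endfacet
facet normal -0.291 0.849 0.441
outer loop
vertex -2.868 4.169 1.858
vertex -2.964 3.774 2.555
vertex -1.656 4.235 2.531
endloop
endfacet
facet normal -0.552 -0.690 -0.468
outer loop
vertex -2.964 3.774 2.555
vertex -2.224 3.525 2.049
vertex -2.503 3.191 2.871
endloop
endfacet
facet normal -0.123 0.396 0.910
outer loop
vertex -2.964 3.774 2.555
vertex -2.503 3.191 2.871
vertex -1.656 4.235 2.531
endloop
endfacet
facet normal -0.552 -0.690 -0.468
outer loop
vertex -2.503 3.191 2.871
vertex -2.224 3.525 2.049
vertex -1.833 2.86 2.568
endloop
endfacet
facet normal 0.401 -0.027 0.916
outer loop
vertex -2.503 3.191 2.871
vertex -1.833 2.86 2.568
vertex -1.656 4.235 2.531
endloop
endfacet
facet normal -0.553 -0.690 -0.467
outer loop
vertex -1.833 2.86 2.568
vertex -2.224 3.525 2.049
vertex -1.457 3.029 1.874
endloop
endfacet
facet normal 0.885 -0.102 0.455
outer loop
vertex -1.833 2.86 2.568
vertex -1.457 3.029 1.874
vertex -1.656 4.235 2.531
endloop
endfacet
facet normal -0.553 -0.690 -0.468
outer loop
vertex -1.457 3.029 1.874
vertex -2.224 3.525 2.049
vertex -1.659 3.572 1.312
endloop
endfacet
facet normal 0.965 0.228 -0.126
outer loop
vertex -1.457 3.029 1.874
vertex -1.659 3.572 1.312
vertex -1.656 4.235 2.531
endloop
endfacet
facet normal -0.520 -0.823 -0.227
outer loop
vertex 1.934 -2.279 1.214
vertex 1.25 -2.07 2.023
vertex 1.419 -1.799 0.654
endloop
endfacet
facet normal 0.633 -0.195 -0.749
outer loop
vertex 2.07 -0.77 0.937
vertex 1.934 -2.279 1.214
vertex 1.419 -1.799 0.654
endloop
endfacet
facet normal -0.520 -0.823 -0.227
outer loop
vertex 1.419 -1.799 0.654
vertex 1.25 -2.07 2.023
vertex 0.735 -1.59 1.462
endloop
endfacet
facet normal -0.573 0.533 -0.623
outer loop
vertex 0.735 -1.59 1.462
vertex 2.07 -0.77 0.937
vertex 1.419 -1.799 0.654
endloop
endfacet
facet normal 0.573 -0.534 0.622
outer loop
vertex 1.934 -2.279 1.214
vertex 1.901 -1.041 2.306
vertex 1.25 -2.07 2.023
endloop
endfacet
facet normal 0.634 -0.195 -0.748
outer loop
vertex 2.585 -1.25 1.498
vertex 1.934 -2.279 1.214
vertex 2.07 -0.77 0.937
endloop
endfacet
facet normal 0.572 -0.534 0.623
outer loop
vertex 2.585 -1.25 1.498
vertex 1.901 -1.041 2.306
vertex 1.934 -2.279 1.214
endloop
endfacet
facet normal -0.634 0.195 0.749
outer loop
vertex 1.25 -2.07 2.023
vertex 1.901 -1.041 2.306
vertex 0.735 -1.59 1.462
endloop
endfacet
facet normal -0.573 0.534 -0.622
outer loop
vertex 1.386 -0.561 1.746
vertex 2.07 -0.77 0.937
vertex 0.735 -1.59 1.462
endloop
endfacet
facet normal -0.634 0.194 0.749
outer loop
vertex 0.735 -1.59 1.462
vertex 1.901 -1.041 2.306
vertex 1.386 -0.561 1.746
endloop
endfacet
facet normal 0.520 0.823 0.227
outer loop
vertex 1.386 -0.561 1.746
vertex 2.585 -1.25 1.498
vertex 2.07 -0.77 0.937
endloop
endfacet
facet normal 0.520 0.823 0.227
outer loop
vertex 1.901 -1.041 2.306
vertex 2.585 -1.25 1.498
vertex 1.386 -0.561 1.746
endloop
endfacet

endsolid


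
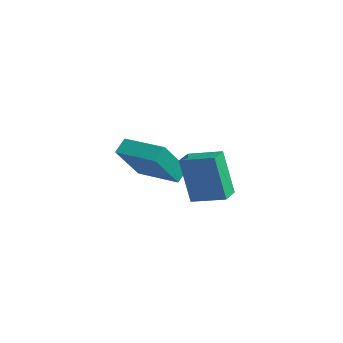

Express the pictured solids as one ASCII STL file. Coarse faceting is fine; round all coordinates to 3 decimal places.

solid 
facet normal -0.920 -0.389 -0.041
outer loop
vertex -4.477 2.138 3.892
vertex -4.95 3.436 2.179
vertex -4.209 1.558 3.378
endloop
endfacet
facet normal 0.215 -0.590 0.778
outer loop
vertex -2.35 2.344 3.461
vertex -4.477 2.138 3.892
vertex -4.209 1.558 3.378
endloop
endfacet
facet normal -0.920 -0.389 -0.041
outer loop
vertex -4.209 1.558 3.378
vertex -4.95 3.436 2.179
vertex -4.682 2.856 1.666
endloop
endfacet
facet normal 0.327 -0.707 -0.627
outer loop
vertex -4.682 2.856 1.666
vertex -2.35 2.344 3.461
vertex -4.209 1.558 3.378
endloop
endfacet
facet normal -0.327 0.708 0.626
outer loop
vertex -4.477 2.138 3.892
vertex -3.091 4.222 2.262
vertex -4.95 3.436 2.179
endloop
endfacet
facet normal 0.215 -0.589 0.779
outer loop
vertex -2.618 2.924 3.974
vertex -4.477 2.138 3.892
vertex -2.35 2.344 3.461
endloop
endfacet
facet normal -0.327 0.707 0.627
outer loop
vertex -2.618 2.924 3.974
vertex -3.091 4.222 2.262
vertex -4.477 2.138 3.892
endloop
endfacet
facet normal -0.215 0.590 -0.779
outer loop
vertex -4.95 3.436 2.179
vertex -3.091 4.222 2.262
vertex -4.682 2.856 1.666
endloop
endfacet
facet normal 0.327 -0.708 -0.626
outer loop
vertex -2.823 3.642 1.748
vertex -2.35 2.344 3.461
vertex -4.682 2.856 1.666
endloop
endfacet
facet normal -0.215 0.590 -0.778
outer loop
vertex -4.682 2.856 1.666
vertex -3.091 4.222 2.262
vertex -2.823 3.642 1.748
endloop
endfacet
facet normal 0.920 0.389 0.041
outer loop
vertex -2.823 3.642 1.748
vertex -2.618 2.924 3.974
vertex -2.35 2.344 3.461
endloop
endfacet
facet normal 0.920 0.389 0.041
outer loop
vertex -3.091 4.222 2.262
vertex -2.618 2.924 3.974
vertex -2.823 3.642 1.748
endloop
endfacet
facet normal -0.743 -0.620 -0.252
outer loop
vertex -0.017 2.044 4.531
vertex -0.611 2.782 4.467
vertex 0.486 2.273 2.484
endloop
endfacet
facet normal 0.626 -0.777 0.067
outer loop
vertex 1.571 3.178 2.853
vertex -0.017 2.044 4.531
vertex 0.486 2.273 2.484
endloop
endfacet
facet normal -0.744 -0.619 -0.252
outer loop
vertex 0.486 2.273 2.484
vertex -0.611 2.782 4.467
vertex -0.108 3.012 2.421
endloop
endfacet
facet normal 0.238 0.109 -0.965
outer loop
vertex -0.108 3.012 2.421
vertex 1.571 3.178 2.853
vertex 0.486 2.273 2.484
endloop
endfacet
facet normal -0.238 -0.108 0.965
outer loop
vertex -0.017 2.044 4.531
vertex 0.474 3.687 4.836
vertex -0.611 2.782 4.467
endloop
endfacet
facet normal 0.625 -0.778 0.066
outer loop
vertex 1.068 2.948 4.899
vertex -0.017 2.044 4.531
vertex 1.571 3.178 2.853
endloop
endfacet
facet normal -0.237 -0.108 0.965
outer loop
vertex 1.068 2.948 4.899
vertex 0.474 3.687 4.836
vertex -0.017 2.044 4.531
endloop
endfacet
facet normal -0.626 0.777 -0.066
outer loop
vertex -0.611 2.782 4.467
vertex 0.474 3.687 4.836
vertex -0.108 3.012 2.421
endloop
endfacet
facet normal 0.238 0.108 -0.965
outer loop
vertex 0.977 3.916 2.789
vertex 1.571 3.178 2.853
vertex -0.108 3.012 2.421
endloop
endfacet
facet normal -0.625 0.778 -0.067
outer loop
vertex -0.108 3.012 2.421
vertex 0.474 3.687 4.836
vertex 0.977 3.916 2.789
endloop
endfacet
facet normal 0.743 0.620 0.252
outer loop
vertex 0.977 3.916 2.789
vertex 1.068 2.948 4.899
vertex 1.571 3.178 2.853
endloop
endfacet
facet normal 0.744 0.619 0.252
outer loop
vertex 0.474 3.687 4.836
vertex 1.068 2.948 4.899
vertex 0.977 3.916 2.789
endloop
endfacet

endsolid
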